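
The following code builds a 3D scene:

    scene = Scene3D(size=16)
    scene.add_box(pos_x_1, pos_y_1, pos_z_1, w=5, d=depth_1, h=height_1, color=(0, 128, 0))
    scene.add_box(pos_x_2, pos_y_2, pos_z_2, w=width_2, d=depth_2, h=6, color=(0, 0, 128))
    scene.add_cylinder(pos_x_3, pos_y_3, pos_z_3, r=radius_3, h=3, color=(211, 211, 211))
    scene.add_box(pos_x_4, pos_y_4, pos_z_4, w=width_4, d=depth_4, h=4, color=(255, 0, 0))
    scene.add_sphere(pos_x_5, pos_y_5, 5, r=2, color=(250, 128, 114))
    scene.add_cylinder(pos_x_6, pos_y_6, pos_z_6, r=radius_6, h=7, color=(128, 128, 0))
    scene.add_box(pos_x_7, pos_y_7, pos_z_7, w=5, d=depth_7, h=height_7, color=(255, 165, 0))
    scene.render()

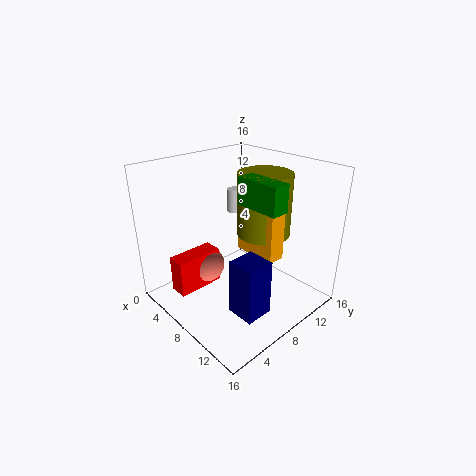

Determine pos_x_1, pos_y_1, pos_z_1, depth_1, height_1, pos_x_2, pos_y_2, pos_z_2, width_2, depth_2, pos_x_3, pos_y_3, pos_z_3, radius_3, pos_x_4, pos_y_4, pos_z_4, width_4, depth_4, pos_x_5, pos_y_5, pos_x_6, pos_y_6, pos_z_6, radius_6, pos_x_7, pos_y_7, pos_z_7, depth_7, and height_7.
pos_x_1 = 8; pos_y_1 = 8; pos_z_1 = 12; depth_1 = 2; height_1 = 3; pos_x_2 = 11; pos_y_2 = 4; pos_z_2 = 2; width_2 = 3; depth_2 = 3; pos_x_3 = 2; pos_y_3 = 13; pos_z_3 = 8; radius_3 = 1; pos_x_4 = 5; pos_y_4 = 1; pos_z_4 = 3; width_4 = 2; depth_4 = 5; pos_x_5 = 6; pos_y_5 = 5; pos_x_6 = 9; pos_y_6 = 11; pos_z_6 = 8; radius_6 = 3; pos_x_7 = 7; pos_y_7 = 9; pos_z_7 = 6; depth_7 = 2; height_7 = 6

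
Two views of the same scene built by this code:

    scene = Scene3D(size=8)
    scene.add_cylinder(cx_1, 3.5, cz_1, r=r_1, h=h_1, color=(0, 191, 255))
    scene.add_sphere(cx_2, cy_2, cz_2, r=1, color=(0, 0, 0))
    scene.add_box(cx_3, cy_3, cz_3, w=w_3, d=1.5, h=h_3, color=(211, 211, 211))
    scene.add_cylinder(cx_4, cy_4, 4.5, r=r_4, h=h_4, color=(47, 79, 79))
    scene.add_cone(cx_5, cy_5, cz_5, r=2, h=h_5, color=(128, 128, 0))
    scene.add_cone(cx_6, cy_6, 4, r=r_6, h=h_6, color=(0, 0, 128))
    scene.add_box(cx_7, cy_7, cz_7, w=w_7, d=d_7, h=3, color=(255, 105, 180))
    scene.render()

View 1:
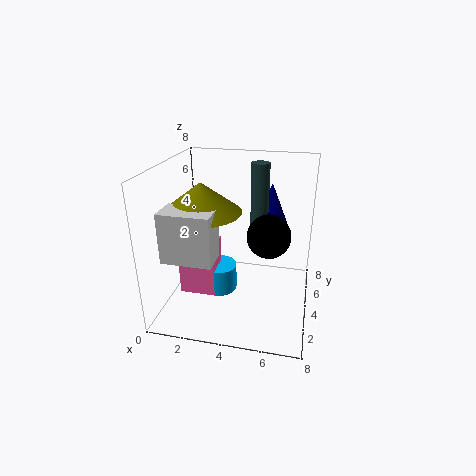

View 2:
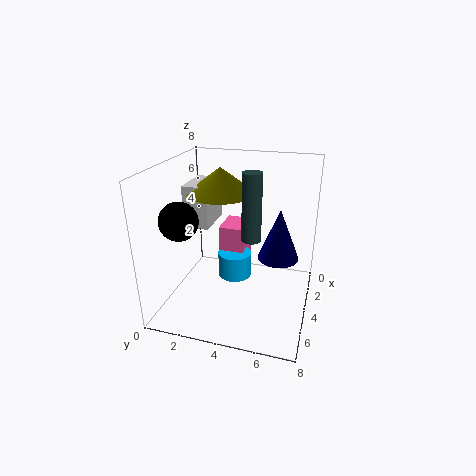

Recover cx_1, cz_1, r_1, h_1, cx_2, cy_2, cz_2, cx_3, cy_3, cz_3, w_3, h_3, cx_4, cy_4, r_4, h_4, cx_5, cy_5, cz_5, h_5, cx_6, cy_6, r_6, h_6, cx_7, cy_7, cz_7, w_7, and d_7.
cx_1 = 3, cz_1 = 1, r_1 = 1, h_1 = 1.5, cx_2 = 6, cy_2 = 1.5, cz_2 = 5.5, cx_3 = 1, cy_3 = 0.5, cz_3 = 4, w_3 = 2.5, h_3 = 2.5, cx_4 = 5, cy_4 = 5, r_4 = 0.5, h_4 = 3.5, cx_5 = 2.5, cy_5 = 2.5, cz_5 = 6, h_5 = 1.5, cx_6 = 5.5, cy_6 = 6.5, r_6 = 1, h_6 = 2.5, cx_7 = 1, cy_7 = 2.5, cz_7 = 1, w_7 = 2, d_7 = 1.5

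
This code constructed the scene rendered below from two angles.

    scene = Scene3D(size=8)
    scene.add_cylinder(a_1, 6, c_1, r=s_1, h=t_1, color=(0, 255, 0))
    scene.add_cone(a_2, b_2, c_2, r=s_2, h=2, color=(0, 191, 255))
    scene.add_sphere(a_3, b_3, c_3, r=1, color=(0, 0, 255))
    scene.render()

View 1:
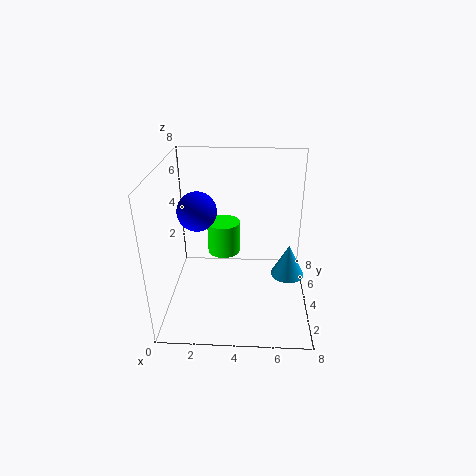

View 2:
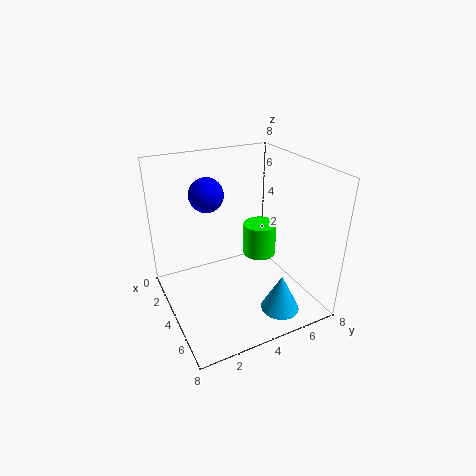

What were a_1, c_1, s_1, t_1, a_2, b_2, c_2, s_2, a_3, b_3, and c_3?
a_1 = 3; c_1 = 2; s_1 = 1; t_1 = 2; a_2 = 7; b_2 = 5; c_2 = 1; s_2 = 1; a_3 = 2; b_3 = 3; c_3 = 6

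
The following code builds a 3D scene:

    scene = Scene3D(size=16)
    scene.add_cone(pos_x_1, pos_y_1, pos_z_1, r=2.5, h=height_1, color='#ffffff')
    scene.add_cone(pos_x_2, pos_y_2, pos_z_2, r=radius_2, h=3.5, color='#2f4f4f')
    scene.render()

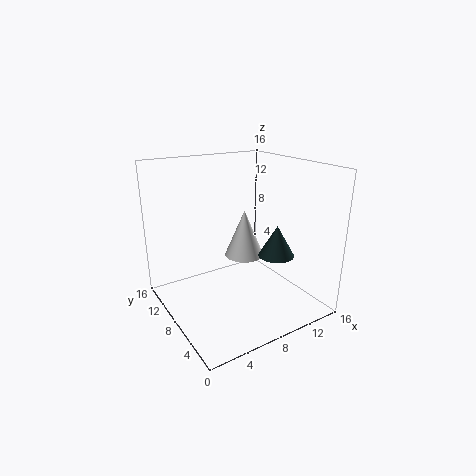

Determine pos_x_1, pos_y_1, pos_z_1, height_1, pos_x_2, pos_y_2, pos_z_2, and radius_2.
pos_x_1 = 11.5; pos_y_1 = 12; pos_z_1 = 3.5; height_1 = 6; pos_x_2 = 11.5; pos_y_2 = 5.5; pos_z_2 = 6; radius_2 = 2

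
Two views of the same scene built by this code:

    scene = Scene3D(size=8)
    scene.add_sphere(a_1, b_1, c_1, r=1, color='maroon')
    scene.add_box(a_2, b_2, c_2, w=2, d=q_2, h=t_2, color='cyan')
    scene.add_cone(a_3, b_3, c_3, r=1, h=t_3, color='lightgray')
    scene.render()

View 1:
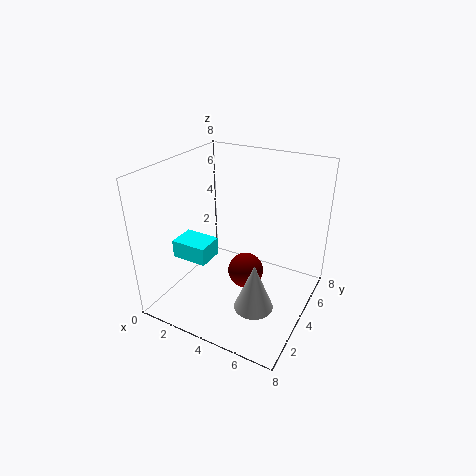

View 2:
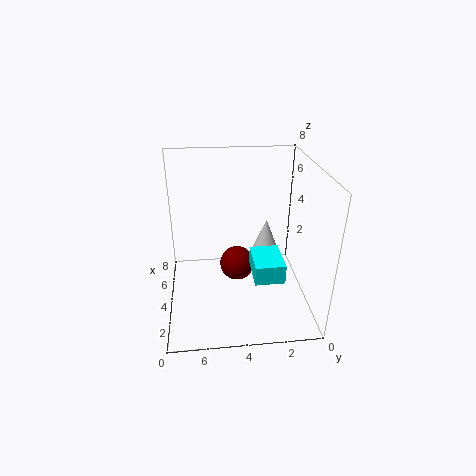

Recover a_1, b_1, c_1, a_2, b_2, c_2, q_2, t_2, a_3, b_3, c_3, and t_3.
a_1 = 4.5; b_1 = 4; c_1 = 2; a_2 = 1; b_2 = 2; c_2 = 3; q_2 = 1.5; t_2 = 1; a_3 = 6; b_3 = 2; c_3 = 1.5; t_3 = 2.5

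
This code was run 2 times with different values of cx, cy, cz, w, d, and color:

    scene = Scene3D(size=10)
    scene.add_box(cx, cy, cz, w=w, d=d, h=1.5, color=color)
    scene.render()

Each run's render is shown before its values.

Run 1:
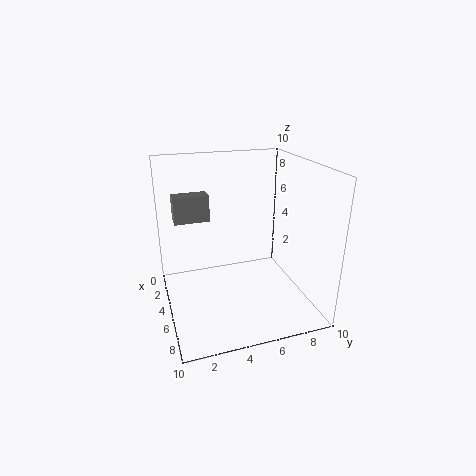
cx = 6.5
cy = 0.5
cz = 7.5
w = 1
d = 2
color = 'gray'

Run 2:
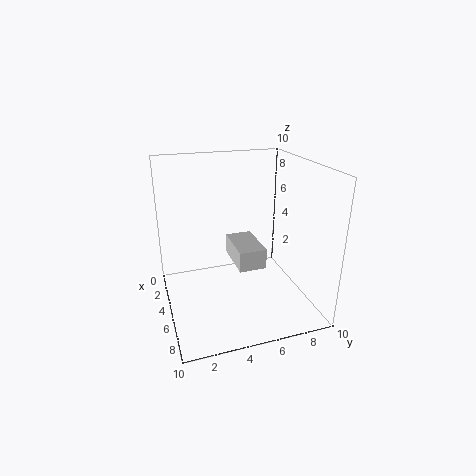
cx = 2
cy = 5
cz = 2.5
w = 3.5
d = 2
color = 'lightgray'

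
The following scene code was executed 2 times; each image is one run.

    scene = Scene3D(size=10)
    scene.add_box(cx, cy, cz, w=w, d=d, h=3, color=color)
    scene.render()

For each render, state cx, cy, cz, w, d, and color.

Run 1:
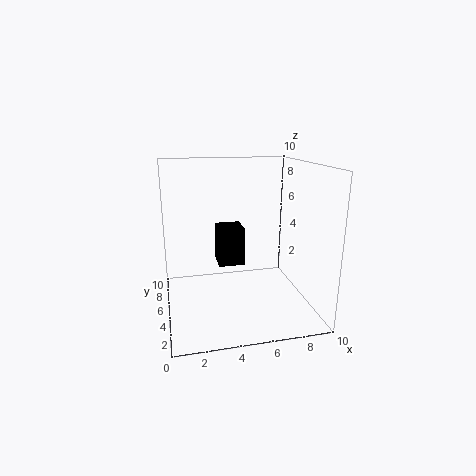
cx = 4
cy = 7
cz = 2
w = 2
d = 2
color = 'black'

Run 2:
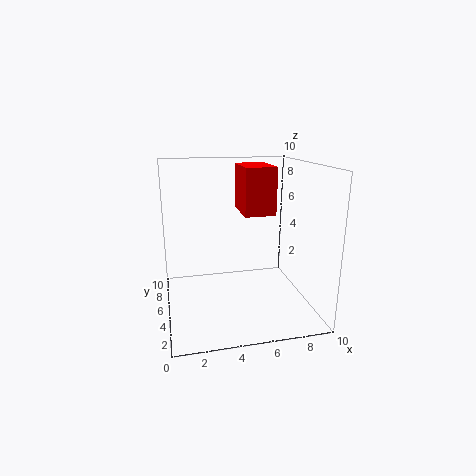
cx = 5
cy = 3
cz = 7
w = 2
d = 3
color = 'red'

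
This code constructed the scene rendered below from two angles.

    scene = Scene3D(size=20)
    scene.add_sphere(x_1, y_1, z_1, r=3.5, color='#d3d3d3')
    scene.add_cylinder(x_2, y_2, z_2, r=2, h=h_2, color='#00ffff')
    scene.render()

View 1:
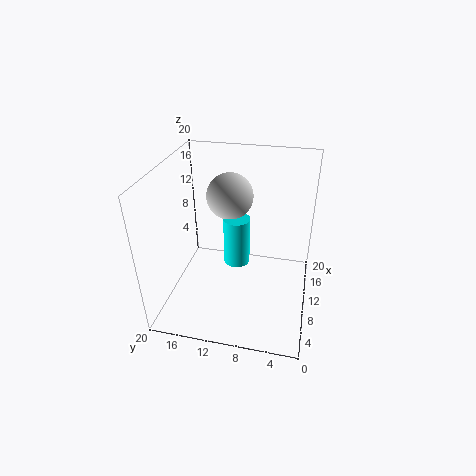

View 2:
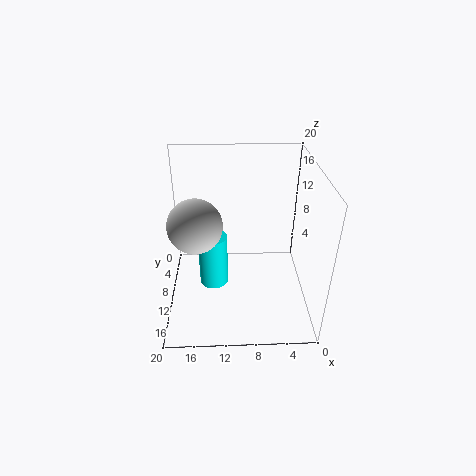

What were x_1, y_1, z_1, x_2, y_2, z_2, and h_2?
x_1 = 15.5, y_1 = 12.5, z_1 = 13.5, x_2 = 13.5, y_2 = 11, z_2 = 3.5, h_2 = 7.5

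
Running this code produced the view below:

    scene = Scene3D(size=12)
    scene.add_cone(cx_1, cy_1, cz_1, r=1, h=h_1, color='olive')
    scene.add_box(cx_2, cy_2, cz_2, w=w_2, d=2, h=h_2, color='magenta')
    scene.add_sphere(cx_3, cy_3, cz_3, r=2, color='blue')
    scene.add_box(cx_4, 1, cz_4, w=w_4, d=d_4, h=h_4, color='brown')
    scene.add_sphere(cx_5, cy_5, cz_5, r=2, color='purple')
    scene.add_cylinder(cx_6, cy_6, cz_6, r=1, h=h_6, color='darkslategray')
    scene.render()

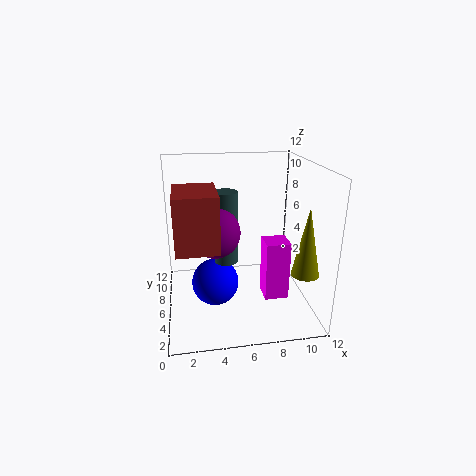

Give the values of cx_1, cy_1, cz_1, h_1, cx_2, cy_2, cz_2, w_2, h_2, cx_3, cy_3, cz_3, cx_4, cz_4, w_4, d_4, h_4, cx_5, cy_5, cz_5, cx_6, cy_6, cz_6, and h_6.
cx_1 = 10; cy_1 = 1; cz_1 = 5; h_1 = 5; cx_2 = 8; cy_2 = 4; cz_2 = 1; w_2 = 2; h_2 = 5; cx_3 = 4; cy_3 = 6; cz_3 = 2; cx_4 = 1; cz_4 = 7; w_4 = 3; d_4 = 4; h_4 = 4; cx_5 = 4; cy_5 = 5; cz_5 = 7; cx_6 = 5; cy_6 = 6; cz_6 = 4; h_6 = 6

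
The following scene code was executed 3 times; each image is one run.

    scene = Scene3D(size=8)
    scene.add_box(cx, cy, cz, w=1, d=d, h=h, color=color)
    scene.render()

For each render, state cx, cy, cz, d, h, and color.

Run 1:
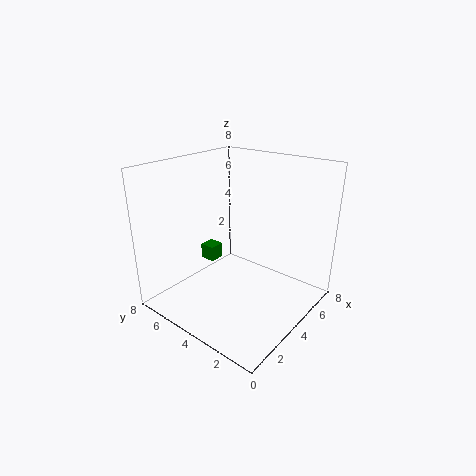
cx = 5; cy = 7; cz = 1; d = 1; h = 1; color = 'green'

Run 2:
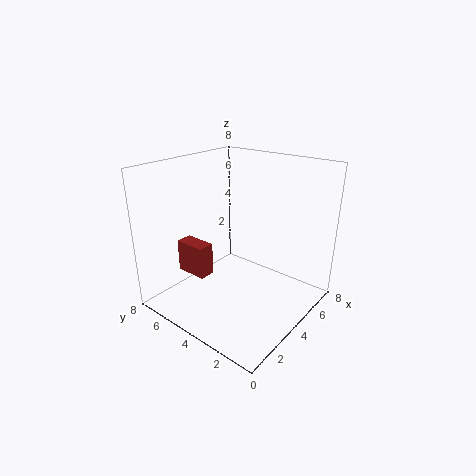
cx = 3; cy = 6; cz = 1; d = 2; h = 2; color = 'brown'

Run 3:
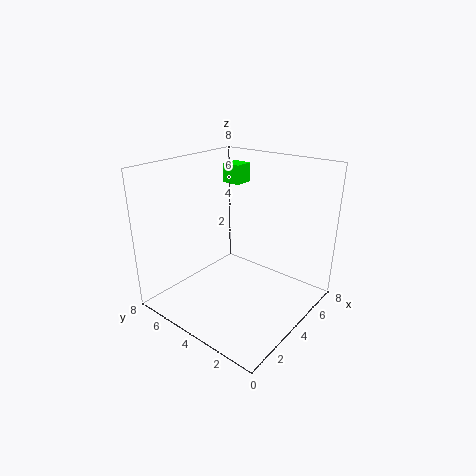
cx = 4; cy = 4; cz = 7; d = 1; h = 1; color = 'lime'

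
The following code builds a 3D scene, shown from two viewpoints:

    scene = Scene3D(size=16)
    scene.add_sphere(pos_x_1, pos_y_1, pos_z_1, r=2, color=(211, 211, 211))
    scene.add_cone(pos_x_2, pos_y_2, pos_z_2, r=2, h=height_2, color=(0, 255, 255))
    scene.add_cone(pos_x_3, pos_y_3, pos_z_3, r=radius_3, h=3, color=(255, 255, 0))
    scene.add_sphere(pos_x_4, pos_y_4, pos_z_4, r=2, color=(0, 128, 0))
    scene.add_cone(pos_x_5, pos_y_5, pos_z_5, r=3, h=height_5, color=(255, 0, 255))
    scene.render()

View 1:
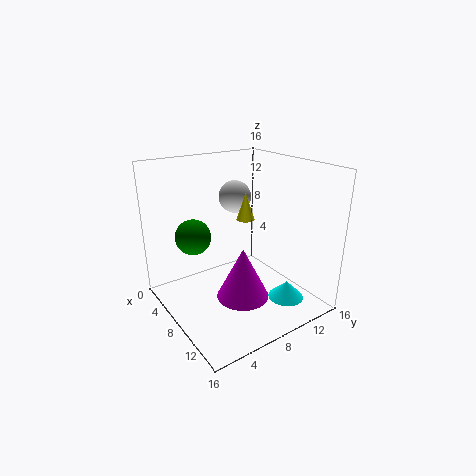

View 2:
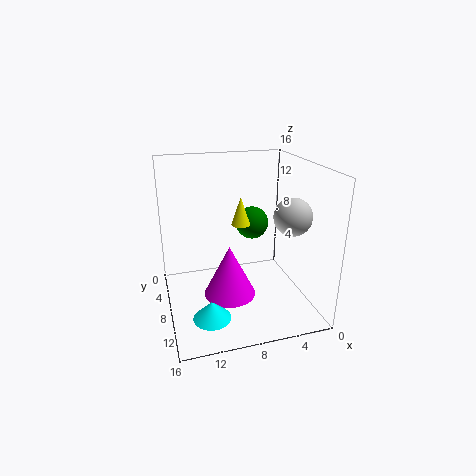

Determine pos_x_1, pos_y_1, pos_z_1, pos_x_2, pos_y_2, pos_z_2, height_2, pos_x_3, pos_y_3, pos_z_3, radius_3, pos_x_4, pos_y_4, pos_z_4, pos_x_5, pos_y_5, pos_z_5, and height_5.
pos_x_1 = 3, pos_y_1 = 11, pos_z_1 = 11, pos_x_2 = 12, pos_y_2 = 12, pos_z_2 = 1, height_2 = 2, pos_x_3 = 8, pos_y_3 = 9, pos_z_3 = 10, radius_3 = 1, pos_x_4 = 5, pos_y_4 = 4, pos_z_4 = 8, pos_x_5 = 9, pos_y_5 = 8, pos_z_5 = 1, height_5 = 6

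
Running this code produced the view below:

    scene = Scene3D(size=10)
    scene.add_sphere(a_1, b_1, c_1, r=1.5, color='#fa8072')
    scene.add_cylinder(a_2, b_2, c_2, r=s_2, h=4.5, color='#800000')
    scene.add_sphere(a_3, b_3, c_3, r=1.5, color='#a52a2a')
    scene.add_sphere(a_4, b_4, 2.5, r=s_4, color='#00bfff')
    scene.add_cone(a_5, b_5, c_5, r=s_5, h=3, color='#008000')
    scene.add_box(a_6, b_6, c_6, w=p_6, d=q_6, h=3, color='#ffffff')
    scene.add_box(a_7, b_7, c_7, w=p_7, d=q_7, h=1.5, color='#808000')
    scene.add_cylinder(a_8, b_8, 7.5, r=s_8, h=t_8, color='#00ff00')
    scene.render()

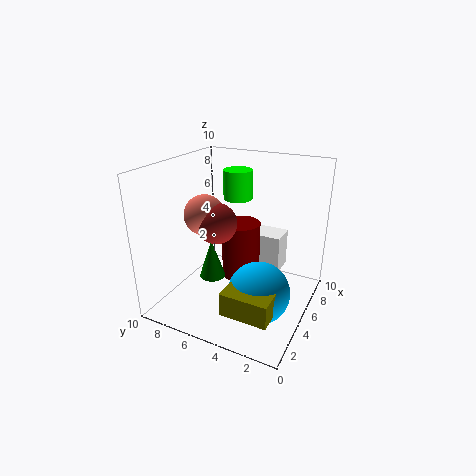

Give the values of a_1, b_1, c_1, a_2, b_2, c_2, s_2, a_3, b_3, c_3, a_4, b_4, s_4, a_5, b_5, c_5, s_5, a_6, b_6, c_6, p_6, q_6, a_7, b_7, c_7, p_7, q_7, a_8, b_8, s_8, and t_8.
a_1 = 5.5; b_1 = 8; c_1 = 6; a_2 = 7.5; b_2 = 6; c_2 = 0.5; s_2 = 1.5; a_3 = 5.5; b_3 = 7; c_3 = 5.5; a_4 = 3; b_4 = 2.5; s_4 = 2; a_5 = 5.5; b_5 = 7.5; c_5 = 1; s_5 = 1; a_6 = 8; b_6 = 3; c_6 = 1; p_6 = 2; q_6 = 2.5; a_7 = 0.5; b_7 = 1; c_7 = 2; p_7 = 1.5; q_7 = 3; a_8 = 6; b_8 = 5.5; s_8 = 1; t_8 = 2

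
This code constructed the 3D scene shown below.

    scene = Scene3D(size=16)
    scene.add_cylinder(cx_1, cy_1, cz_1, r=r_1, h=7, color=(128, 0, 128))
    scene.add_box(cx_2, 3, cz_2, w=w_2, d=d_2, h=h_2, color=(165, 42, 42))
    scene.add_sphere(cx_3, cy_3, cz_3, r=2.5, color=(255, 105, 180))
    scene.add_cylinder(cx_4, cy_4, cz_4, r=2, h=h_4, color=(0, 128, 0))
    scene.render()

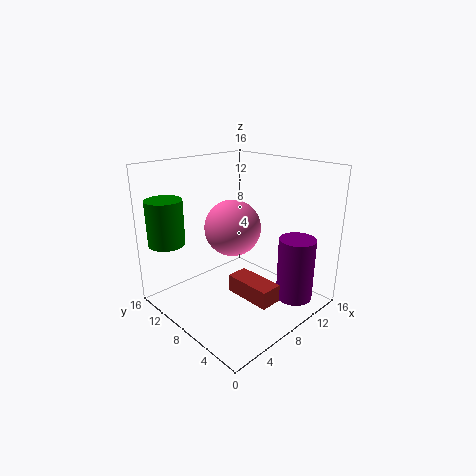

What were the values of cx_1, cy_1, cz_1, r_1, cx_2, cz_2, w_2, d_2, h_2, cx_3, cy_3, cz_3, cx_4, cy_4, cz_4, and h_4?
cx_1 = 11.5, cy_1 = 2.5, cz_1 = 1.5, r_1 = 2, cx_2 = 7, cz_2 = 1.5, w_2 = 2.5, d_2 = 5.5, h_2 = 2, cx_3 = 3.5, cy_3 = 4, cz_3 = 11.5, cx_4 = 2, cy_4 = 13, cz_4 = 7.5, h_4 = 5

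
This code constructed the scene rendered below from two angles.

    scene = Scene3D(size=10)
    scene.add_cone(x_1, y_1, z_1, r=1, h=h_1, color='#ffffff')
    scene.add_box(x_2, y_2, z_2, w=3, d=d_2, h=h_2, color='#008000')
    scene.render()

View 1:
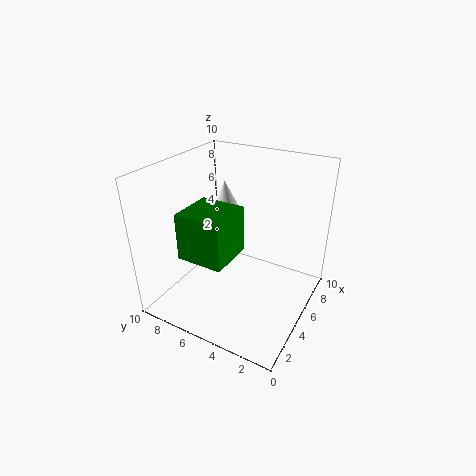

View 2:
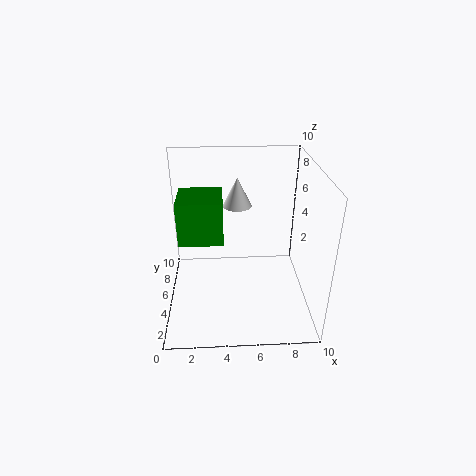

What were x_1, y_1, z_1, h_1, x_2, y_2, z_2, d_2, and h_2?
x_1 = 5; y_1 = 6; z_1 = 7; h_1 = 2; x_2 = 1; y_2 = 4; z_2 = 5; d_2 = 3; h_2 = 3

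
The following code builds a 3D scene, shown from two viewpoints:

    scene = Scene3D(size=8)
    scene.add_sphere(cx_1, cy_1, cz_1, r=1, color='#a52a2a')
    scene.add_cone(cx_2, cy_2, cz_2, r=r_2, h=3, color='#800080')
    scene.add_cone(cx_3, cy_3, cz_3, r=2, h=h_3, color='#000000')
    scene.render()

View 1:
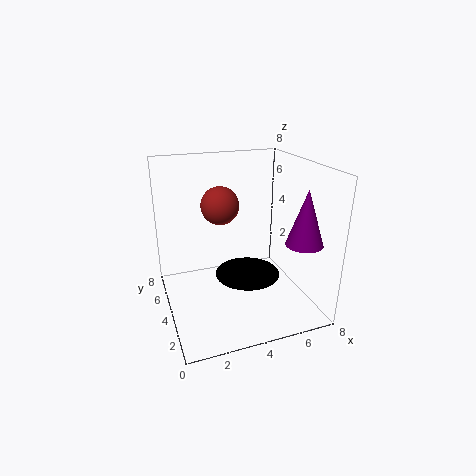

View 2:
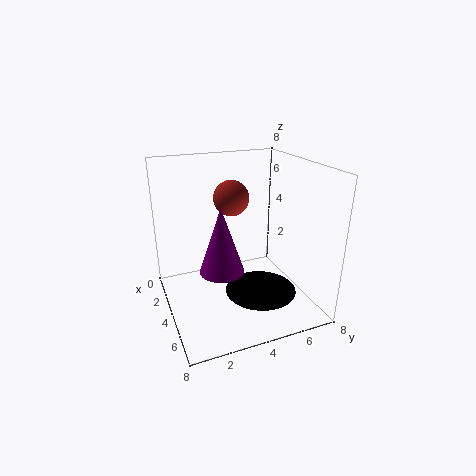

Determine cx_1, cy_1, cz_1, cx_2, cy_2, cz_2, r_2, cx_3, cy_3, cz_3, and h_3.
cx_1 = 3; cy_1 = 4; cz_1 = 6; cx_2 = 7; cy_2 = 2; cz_2 = 4; r_2 = 1; cx_3 = 5; cy_3 = 5; cz_3 = 1; h_3 = 1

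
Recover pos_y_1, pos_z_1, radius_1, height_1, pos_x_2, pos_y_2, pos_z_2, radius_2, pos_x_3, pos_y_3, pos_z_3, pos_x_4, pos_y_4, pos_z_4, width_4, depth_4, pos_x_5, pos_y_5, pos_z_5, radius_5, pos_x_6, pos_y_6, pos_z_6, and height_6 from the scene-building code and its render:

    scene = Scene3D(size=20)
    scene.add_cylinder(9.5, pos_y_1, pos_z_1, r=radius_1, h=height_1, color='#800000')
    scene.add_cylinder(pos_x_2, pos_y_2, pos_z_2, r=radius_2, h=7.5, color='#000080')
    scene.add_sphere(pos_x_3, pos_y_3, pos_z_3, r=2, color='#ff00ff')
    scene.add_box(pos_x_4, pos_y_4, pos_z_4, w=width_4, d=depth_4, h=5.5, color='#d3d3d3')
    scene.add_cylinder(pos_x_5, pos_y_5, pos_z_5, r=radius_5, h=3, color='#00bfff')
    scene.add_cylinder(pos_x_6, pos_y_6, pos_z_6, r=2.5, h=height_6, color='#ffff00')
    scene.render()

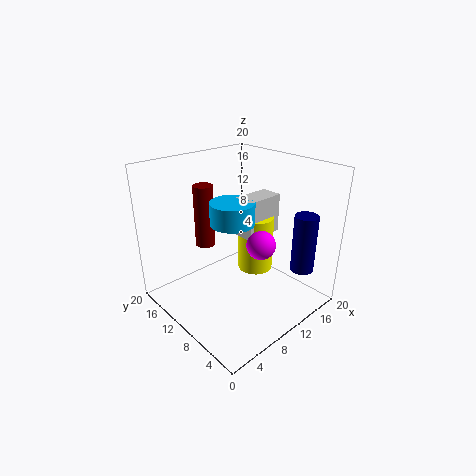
pos_y_1 = 17
pos_z_1 = 6.5
radius_1 = 1.5
height_1 = 9.5
pos_x_2 = 13.5
pos_y_2 = 1.5
pos_z_2 = 7.5
radius_2 = 1.5
pos_x_3 = 11.5
pos_y_3 = 7
pos_z_3 = 9.5
pos_x_4 = 10.5
pos_y_4 = 8
pos_z_4 = 10
width_4 = 5.5
depth_4 = 3
pos_x_5 = 9
pos_y_5 = 10
pos_z_5 = 12.5
radius_5 = 3
pos_x_6 = 13
pos_y_6 = 9.5
pos_z_6 = 4.5
height_6 = 8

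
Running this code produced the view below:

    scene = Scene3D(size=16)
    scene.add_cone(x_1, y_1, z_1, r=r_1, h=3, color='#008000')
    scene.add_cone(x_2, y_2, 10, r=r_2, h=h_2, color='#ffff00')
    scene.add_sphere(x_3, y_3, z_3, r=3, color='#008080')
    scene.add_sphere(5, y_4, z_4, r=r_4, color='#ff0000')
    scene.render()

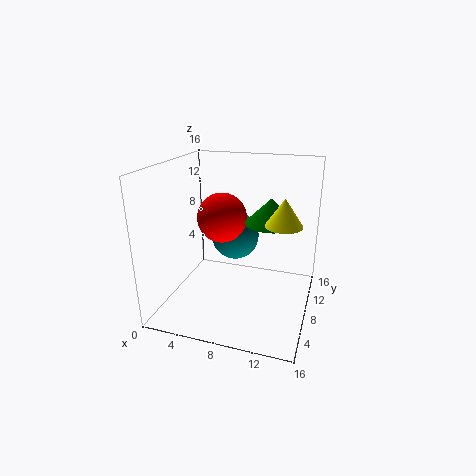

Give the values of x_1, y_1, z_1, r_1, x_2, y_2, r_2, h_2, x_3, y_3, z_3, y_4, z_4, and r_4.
x_1 = 11; y_1 = 11; z_1 = 9; r_1 = 3; x_2 = 13; y_2 = 8; r_2 = 2; h_2 = 3; x_3 = 6; y_3 = 13; z_3 = 6; y_4 = 11; z_4 = 9; r_4 = 3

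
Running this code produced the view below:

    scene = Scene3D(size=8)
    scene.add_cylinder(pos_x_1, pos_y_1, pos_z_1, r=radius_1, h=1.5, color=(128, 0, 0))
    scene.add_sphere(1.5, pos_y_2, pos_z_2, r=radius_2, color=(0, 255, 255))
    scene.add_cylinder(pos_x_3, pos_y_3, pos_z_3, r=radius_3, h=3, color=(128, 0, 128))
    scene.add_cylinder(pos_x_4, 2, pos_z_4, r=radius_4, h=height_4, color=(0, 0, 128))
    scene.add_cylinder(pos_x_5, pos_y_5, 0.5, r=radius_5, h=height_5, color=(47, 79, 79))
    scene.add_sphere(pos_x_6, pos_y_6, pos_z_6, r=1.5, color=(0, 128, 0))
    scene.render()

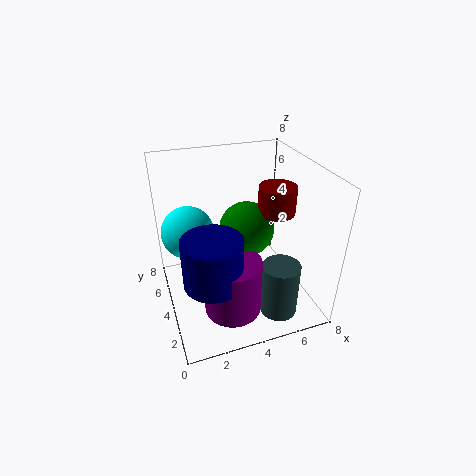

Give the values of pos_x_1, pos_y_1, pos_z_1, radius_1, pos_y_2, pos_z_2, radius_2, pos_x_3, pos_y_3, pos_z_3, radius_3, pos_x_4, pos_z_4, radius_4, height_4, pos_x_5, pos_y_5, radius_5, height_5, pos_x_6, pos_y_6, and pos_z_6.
pos_x_1 = 6; pos_y_1 = 3.5; pos_z_1 = 5.5; radius_1 = 1; pos_y_2 = 5.5; pos_z_2 = 4; radius_2 = 1.5; pos_x_3 = 3; pos_y_3 = 2; pos_z_3 = 1; radius_3 = 1.5; pos_x_4 = 2; pos_z_4 = 3; radius_4 = 1.5; height_4 = 2.5; pos_x_5 = 5.5; pos_y_5 = 1.5; radius_5 = 1; height_5 = 3; pos_x_6 = 4.5; pos_y_6 = 4; pos_z_6 = 4.5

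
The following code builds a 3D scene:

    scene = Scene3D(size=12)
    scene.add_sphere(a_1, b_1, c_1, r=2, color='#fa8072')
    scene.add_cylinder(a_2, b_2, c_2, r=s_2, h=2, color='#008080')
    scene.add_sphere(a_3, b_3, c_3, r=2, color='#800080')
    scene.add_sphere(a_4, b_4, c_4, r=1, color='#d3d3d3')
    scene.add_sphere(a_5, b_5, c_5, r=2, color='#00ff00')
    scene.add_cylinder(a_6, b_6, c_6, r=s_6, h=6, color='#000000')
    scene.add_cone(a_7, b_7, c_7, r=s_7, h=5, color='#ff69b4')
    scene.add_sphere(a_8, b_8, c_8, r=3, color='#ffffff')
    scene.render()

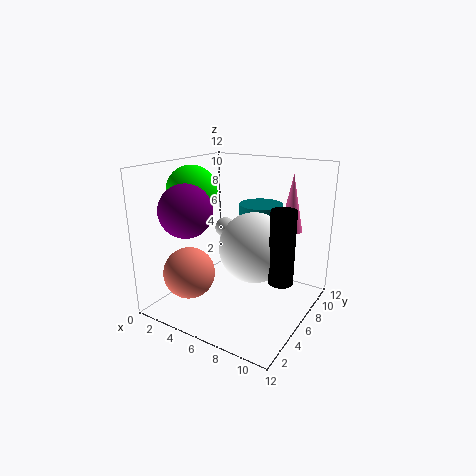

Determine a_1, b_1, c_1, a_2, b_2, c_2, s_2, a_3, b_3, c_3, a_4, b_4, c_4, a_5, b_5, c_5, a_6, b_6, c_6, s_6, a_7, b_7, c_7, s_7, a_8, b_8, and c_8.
a_1 = 4
b_1 = 2
c_1 = 4
a_2 = 6
b_2 = 10
c_2 = 6
s_2 = 2
a_3 = 4
b_3 = 2
c_3 = 9
a_4 = 2
b_4 = 10
c_4 = 5
a_5 = 3
b_5 = 4
c_5 = 10
a_6 = 10
b_6 = 6
c_6 = 3
s_6 = 1
a_7 = 9
b_7 = 10
c_7 = 6
s_7 = 1
a_8 = 7
b_8 = 7
c_8 = 5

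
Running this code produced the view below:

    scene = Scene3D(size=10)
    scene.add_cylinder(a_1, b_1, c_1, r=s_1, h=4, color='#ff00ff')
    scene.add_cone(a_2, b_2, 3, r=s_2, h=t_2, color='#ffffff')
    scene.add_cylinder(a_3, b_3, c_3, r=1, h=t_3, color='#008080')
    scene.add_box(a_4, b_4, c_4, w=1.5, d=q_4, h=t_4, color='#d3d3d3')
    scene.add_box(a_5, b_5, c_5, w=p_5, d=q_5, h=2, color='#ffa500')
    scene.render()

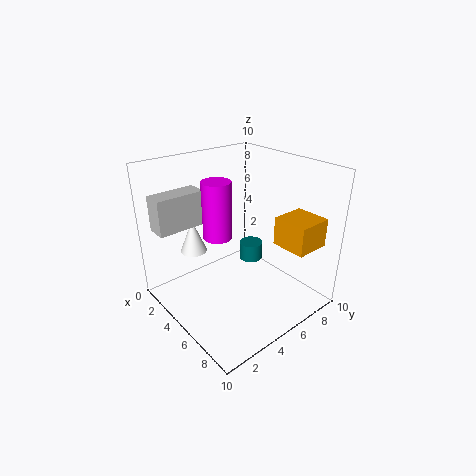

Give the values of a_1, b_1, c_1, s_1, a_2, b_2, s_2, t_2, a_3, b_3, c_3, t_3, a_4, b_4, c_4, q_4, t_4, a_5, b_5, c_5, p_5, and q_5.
a_1 = 4
b_1 = 4
c_1 = 5
s_1 = 1
a_2 = 1.5
b_2 = 3.5
s_2 = 1
t_2 = 2.5
a_3 = 2
b_3 = 9
c_3 = 0.5
t_3 = 1.5
a_4 = 1
b_4 = 0.5
c_4 = 5.5
q_4 = 3.5
t_4 = 2.5
a_5 = 6.5
b_5 = 7
c_5 = 4.5
p_5 = 2.5
q_5 = 2.5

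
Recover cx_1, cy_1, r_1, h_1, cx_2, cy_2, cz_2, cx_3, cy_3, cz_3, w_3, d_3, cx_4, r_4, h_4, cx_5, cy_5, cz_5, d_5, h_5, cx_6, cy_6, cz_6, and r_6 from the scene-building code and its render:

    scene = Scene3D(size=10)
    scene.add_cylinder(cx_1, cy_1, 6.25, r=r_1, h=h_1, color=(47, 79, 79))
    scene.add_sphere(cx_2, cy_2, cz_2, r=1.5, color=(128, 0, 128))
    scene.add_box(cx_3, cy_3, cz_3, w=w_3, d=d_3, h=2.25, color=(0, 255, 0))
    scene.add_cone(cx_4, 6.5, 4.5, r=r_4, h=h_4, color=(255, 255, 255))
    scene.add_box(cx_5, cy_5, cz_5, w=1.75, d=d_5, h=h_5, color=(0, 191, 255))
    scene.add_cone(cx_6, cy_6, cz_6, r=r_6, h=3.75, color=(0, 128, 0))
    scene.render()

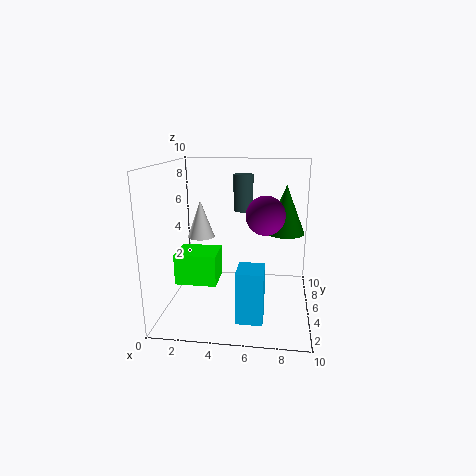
cx_1 = 5
cy_1 = 8
r_1 = 0.75
h_1 = 2.75
cx_2 = 6.75
cy_2 = 7.5
cz_2 = 6
cx_3 = 0.5
cy_3 = 4.25
cz_3 = 1.5
w_3 = 3
d_3 = 2.5
cx_4 = 2
r_4 = 1
h_4 = 2.75
cx_5 = 5.25
cy_5 = 1.75
cz_5 = 0.25
d_5 = 2
h_5 = 3.5
cx_6 = 8.25
cy_6 = 8.25
cz_6 = 4.5
r_6 = 1.5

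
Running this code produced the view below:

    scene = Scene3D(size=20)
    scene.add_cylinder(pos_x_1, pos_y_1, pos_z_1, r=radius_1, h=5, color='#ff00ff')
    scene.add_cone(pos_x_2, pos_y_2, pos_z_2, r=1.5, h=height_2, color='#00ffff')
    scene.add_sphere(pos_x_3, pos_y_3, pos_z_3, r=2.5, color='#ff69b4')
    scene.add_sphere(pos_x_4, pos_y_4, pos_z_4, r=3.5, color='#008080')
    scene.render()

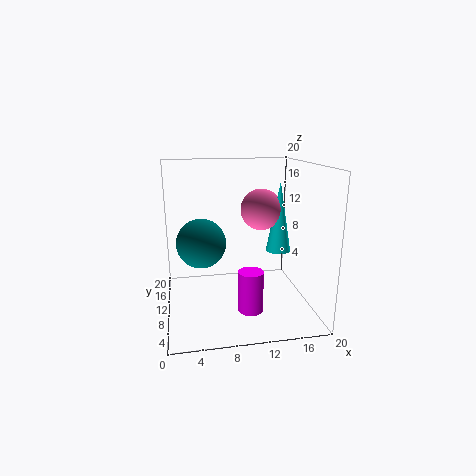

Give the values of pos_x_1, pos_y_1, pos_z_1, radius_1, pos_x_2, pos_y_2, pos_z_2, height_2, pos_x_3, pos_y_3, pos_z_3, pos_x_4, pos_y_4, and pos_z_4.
pos_x_1 = 10; pos_y_1 = 2; pos_z_1 = 3.5; radius_1 = 1.5; pos_x_2 = 14; pos_y_2 = 4.5; pos_z_2 = 10; height_2 = 8.5; pos_x_3 = 12; pos_y_3 = 5.5; pos_z_3 = 15; pos_x_4 = 5; pos_y_4 = 11.5; pos_z_4 = 9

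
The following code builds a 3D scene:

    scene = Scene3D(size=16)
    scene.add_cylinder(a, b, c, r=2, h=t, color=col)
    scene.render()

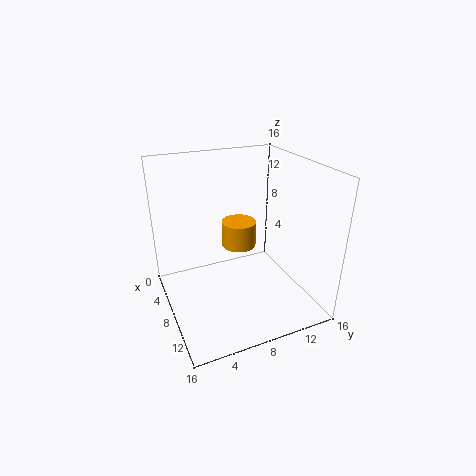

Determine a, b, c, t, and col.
a = 6, b = 9, c = 6, t = 3, col = 'orange'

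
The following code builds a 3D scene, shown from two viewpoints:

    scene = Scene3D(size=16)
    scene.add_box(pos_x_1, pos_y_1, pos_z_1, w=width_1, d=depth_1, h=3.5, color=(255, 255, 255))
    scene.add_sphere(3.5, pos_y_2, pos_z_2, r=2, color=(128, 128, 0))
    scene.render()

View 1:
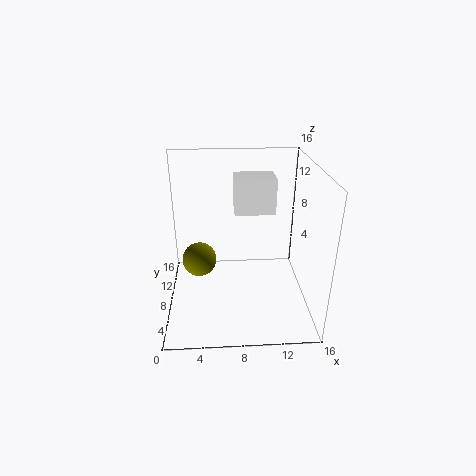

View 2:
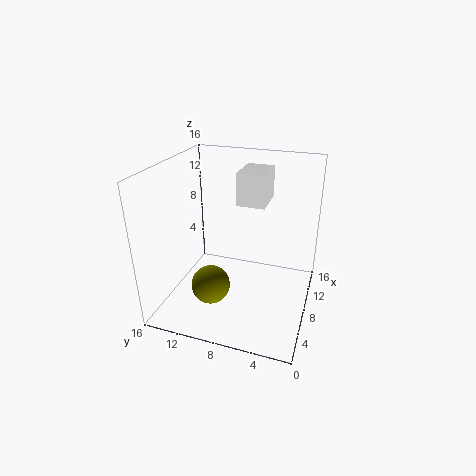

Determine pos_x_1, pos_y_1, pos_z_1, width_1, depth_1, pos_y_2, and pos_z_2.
pos_x_1 = 7.5
pos_y_1 = 5
pos_z_1 = 12
width_1 = 4
depth_1 = 3
pos_y_2 = 9.5
pos_z_2 = 4.5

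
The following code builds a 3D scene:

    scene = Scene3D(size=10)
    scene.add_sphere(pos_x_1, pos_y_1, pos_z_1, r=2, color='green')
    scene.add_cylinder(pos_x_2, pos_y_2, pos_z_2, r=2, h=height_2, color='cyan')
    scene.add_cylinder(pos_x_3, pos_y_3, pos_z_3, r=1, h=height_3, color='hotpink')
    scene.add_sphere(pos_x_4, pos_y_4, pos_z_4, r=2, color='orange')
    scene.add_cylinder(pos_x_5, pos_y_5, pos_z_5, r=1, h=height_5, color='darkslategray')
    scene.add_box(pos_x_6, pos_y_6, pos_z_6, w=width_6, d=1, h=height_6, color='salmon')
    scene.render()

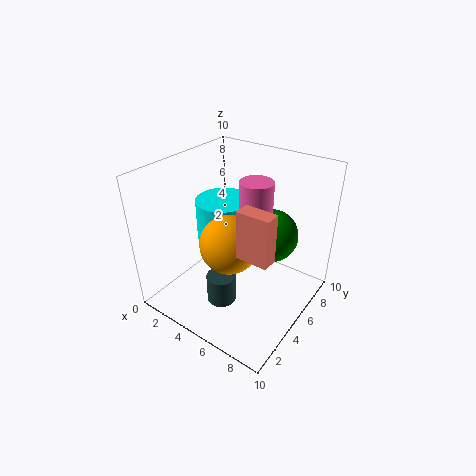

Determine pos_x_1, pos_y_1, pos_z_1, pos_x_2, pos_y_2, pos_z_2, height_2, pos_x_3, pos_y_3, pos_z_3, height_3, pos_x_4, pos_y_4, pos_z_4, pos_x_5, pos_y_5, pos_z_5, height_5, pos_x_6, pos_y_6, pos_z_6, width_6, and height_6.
pos_x_1 = 6, pos_y_1 = 8, pos_z_1 = 4, pos_x_2 = 3, pos_y_2 = 6, pos_z_2 = 4, height_2 = 3, pos_x_3 = 7, pos_y_3 = 4, pos_z_3 = 8, height_3 = 2, pos_x_4 = 5, pos_y_4 = 4, pos_z_4 = 5, pos_x_5 = 5, pos_y_5 = 3, pos_z_5 = 1, height_5 = 2, pos_x_6 = 7, pos_y_6 = 2, pos_z_6 = 6, width_6 = 2, height_6 = 3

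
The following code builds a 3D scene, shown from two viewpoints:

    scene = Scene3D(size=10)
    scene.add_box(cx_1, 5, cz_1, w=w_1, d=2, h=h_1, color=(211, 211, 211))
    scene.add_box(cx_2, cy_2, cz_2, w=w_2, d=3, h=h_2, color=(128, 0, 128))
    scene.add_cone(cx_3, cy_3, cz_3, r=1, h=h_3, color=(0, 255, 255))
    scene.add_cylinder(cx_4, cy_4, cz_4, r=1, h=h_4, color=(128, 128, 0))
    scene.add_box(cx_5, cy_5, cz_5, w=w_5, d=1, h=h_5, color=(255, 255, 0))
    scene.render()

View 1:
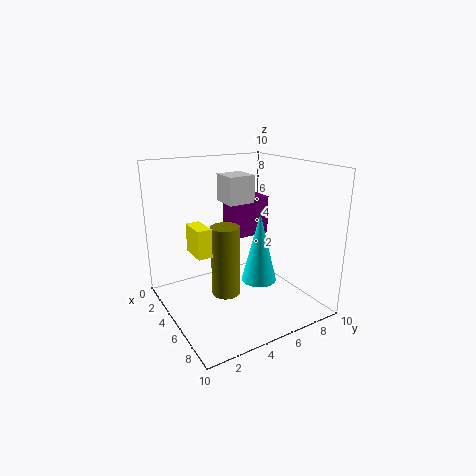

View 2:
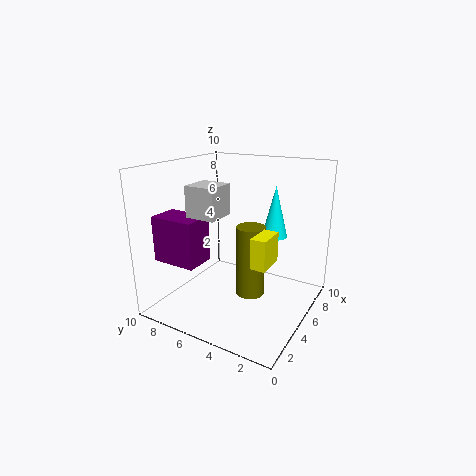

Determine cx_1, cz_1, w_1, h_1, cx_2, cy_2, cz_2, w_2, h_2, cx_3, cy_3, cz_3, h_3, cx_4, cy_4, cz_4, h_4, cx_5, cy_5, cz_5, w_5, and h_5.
cx_1 = 2
cz_1 = 7
w_1 = 2
h_1 = 2
cx_2 = 1
cy_2 = 6
cz_2 = 4
w_2 = 2
h_2 = 3
cx_3 = 9
cy_3 = 4
cz_3 = 4
h_3 = 4
cx_4 = 5
cy_4 = 4
cz_4 = 1
h_4 = 5
cx_5 = 3
cy_5 = 2
cz_5 = 4
w_5 = 2
h_5 = 2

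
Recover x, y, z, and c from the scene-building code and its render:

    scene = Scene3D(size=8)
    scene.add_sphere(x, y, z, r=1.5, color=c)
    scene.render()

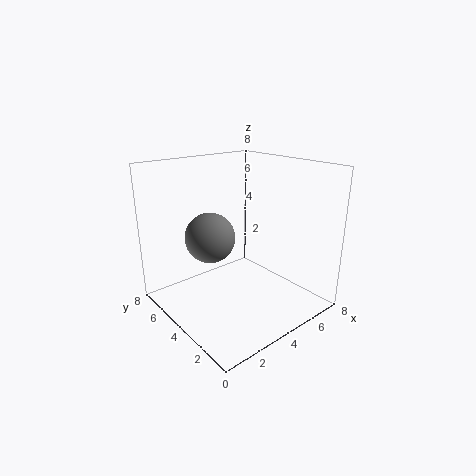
x = 3.5, y = 6, z = 3.5, c = 'gray'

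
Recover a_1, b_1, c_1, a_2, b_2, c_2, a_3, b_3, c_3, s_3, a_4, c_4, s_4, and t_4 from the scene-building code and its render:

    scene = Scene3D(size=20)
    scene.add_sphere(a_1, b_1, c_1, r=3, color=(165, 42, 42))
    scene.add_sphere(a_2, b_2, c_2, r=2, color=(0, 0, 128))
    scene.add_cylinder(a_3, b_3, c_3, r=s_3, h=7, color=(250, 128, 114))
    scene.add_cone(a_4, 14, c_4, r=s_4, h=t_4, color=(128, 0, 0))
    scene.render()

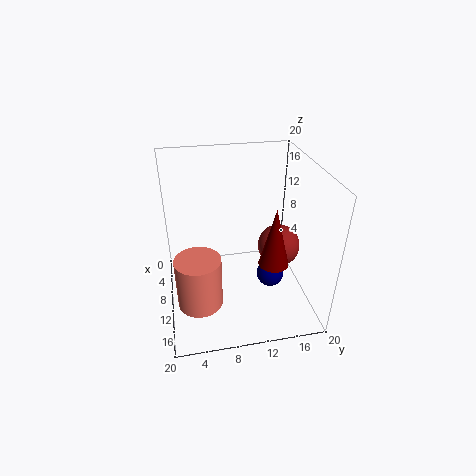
a_1 = 10
b_1 = 16
c_1 = 8
a_2 = 10
b_2 = 15
c_2 = 3
a_3 = 14
b_3 = 4
c_3 = 3
s_3 = 3
a_4 = 14
c_4 = 8
s_4 = 2
t_4 = 8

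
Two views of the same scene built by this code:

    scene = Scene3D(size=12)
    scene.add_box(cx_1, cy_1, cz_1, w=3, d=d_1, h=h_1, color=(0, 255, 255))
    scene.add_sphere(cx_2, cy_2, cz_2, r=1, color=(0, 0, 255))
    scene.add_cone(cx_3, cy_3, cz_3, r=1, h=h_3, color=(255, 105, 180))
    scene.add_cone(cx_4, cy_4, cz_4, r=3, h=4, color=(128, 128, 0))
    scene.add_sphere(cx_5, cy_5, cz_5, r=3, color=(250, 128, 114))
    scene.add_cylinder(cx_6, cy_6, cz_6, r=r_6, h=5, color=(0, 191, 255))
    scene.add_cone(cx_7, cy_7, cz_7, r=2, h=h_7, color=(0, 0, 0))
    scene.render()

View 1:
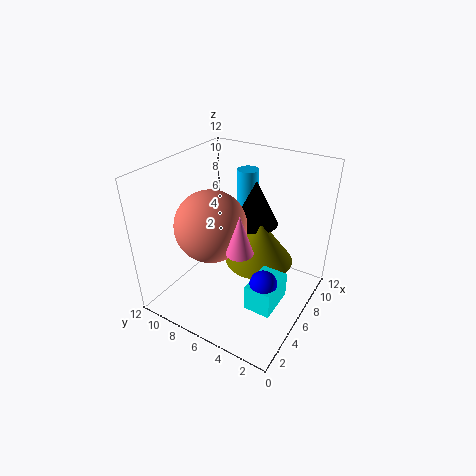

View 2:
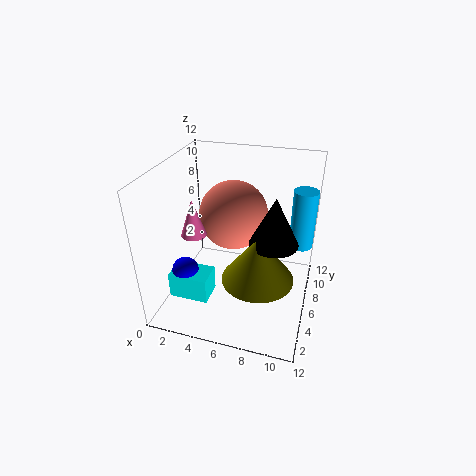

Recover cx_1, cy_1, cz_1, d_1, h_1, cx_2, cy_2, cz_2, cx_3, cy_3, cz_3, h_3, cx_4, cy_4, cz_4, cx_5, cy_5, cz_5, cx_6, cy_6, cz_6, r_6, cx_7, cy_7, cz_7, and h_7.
cx_1 = 2
cy_1 = 1
cz_1 = 3
d_1 = 2
h_1 = 2
cx_2 = 3
cy_2 = 2
cz_2 = 5
cx_3 = 3
cy_3 = 4
cz_3 = 7
h_3 = 3
cx_4 = 8
cy_4 = 5
cz_4 = 3
cx_5 = 5
cy_5 = 8
cz_5 = 7
cx_6 = 11
cy_6 = 8
cz_6 = 5
r_6 = 1
cx_7 = 9
cy_7 = 6
cz_7 = 6
h_7 = 4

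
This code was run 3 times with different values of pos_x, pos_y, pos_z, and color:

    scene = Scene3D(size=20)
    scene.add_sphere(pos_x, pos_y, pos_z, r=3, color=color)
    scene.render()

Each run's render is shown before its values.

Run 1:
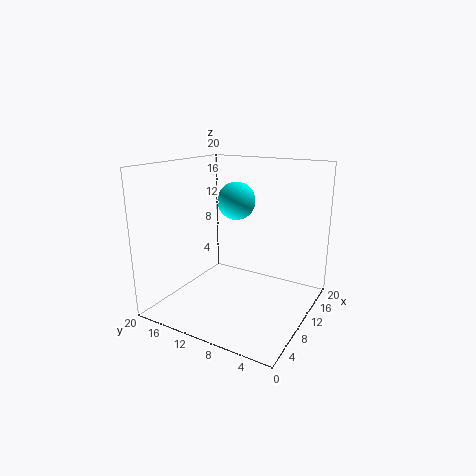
pos_x = 16.5, pos_y = 14, pos_z = 13.5, color = 'cyan'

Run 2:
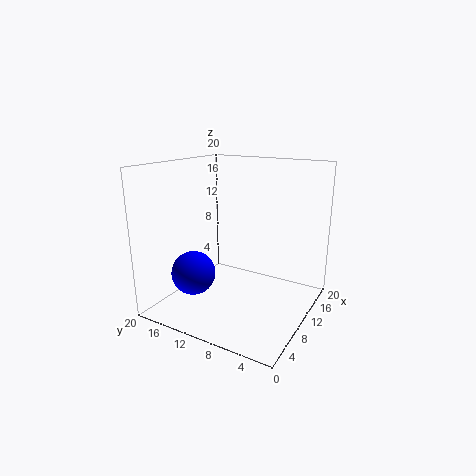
pos_x = 5.5, pos_y = 14.5, pos_z = 5.5, color = 'blue'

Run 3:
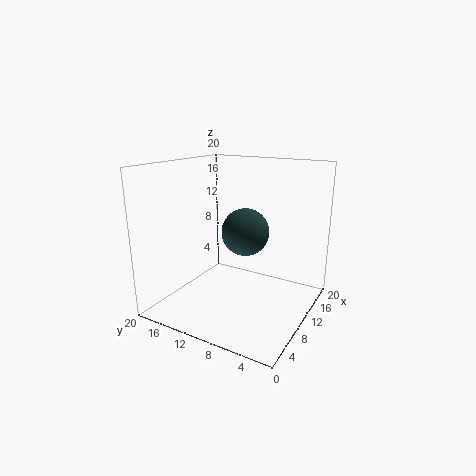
pos_x = 7.5, pos_y = 7.5, pos_z = 12, color = 'darkslategray'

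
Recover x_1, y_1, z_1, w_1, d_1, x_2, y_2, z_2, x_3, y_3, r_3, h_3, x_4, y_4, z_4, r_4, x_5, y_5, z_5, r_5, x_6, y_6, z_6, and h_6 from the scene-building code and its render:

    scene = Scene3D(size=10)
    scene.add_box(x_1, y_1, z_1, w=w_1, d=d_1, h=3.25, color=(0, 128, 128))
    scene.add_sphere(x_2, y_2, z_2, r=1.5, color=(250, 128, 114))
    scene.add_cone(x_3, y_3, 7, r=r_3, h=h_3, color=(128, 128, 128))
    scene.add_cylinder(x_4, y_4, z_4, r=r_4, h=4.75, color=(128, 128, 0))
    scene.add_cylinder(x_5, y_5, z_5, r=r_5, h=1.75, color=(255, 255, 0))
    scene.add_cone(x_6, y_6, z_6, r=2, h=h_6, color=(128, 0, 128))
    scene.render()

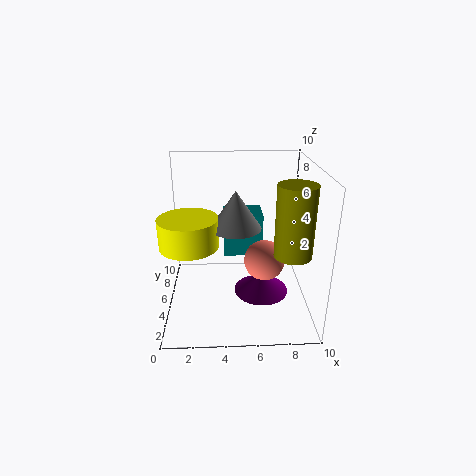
x_1 = 4; y_1 = 7; z_1 = 2.5; w_1 = 3; d_1 = 2.5; x_2 = 7; y_2 = 5.75; z_2 = 2.75; x_3 = 4.75; y_3 = 2.25; r_3 = 1.5; h_3 = 2.25; x_4 = 8.5; y_4 = 3.25; z_4 = 4.5; r_4 = 1.25; x_5 = 2; y_5 = 2; z_5 = 6; r_5 = 1.75; x_6 = 6.75; y_6 = 5.25; z_6 = 0.5; h_6 = 1.5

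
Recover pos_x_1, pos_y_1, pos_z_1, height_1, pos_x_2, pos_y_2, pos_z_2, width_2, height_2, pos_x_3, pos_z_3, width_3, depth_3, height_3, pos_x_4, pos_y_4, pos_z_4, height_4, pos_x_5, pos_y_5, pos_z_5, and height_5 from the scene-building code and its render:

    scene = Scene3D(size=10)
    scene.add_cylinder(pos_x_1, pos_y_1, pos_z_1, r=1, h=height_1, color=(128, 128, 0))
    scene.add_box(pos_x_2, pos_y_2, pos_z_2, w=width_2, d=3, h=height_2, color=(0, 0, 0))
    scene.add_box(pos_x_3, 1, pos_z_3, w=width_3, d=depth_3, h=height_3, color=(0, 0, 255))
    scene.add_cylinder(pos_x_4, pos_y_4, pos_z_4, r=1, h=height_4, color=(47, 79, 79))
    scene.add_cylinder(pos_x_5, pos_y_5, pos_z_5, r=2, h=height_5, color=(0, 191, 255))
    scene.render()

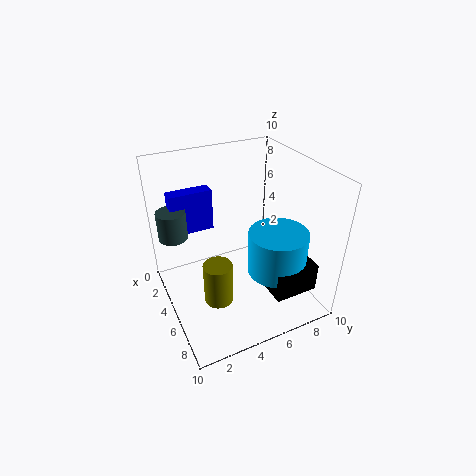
pos_x_1 = 6, pos_y_1 = 3, pos_z_1 = 1, height_1 = 3, pos_x_2 = 6, pos_y_2 = 6, pos_z_2 = 2, width_2 = 3, height_2 = 2, pos_x_3 = 2, pos_z_3 = 5, width_3 = 1, depth_3 = 3, height_3 = 3, pos_x_4 = 3, pos_y_4 = 1, pos_z_4 = 5, height_4 = 2, pos_x_5 = 7, pos_y_5 = 7, pos_z_5 = 3, height_5 = 3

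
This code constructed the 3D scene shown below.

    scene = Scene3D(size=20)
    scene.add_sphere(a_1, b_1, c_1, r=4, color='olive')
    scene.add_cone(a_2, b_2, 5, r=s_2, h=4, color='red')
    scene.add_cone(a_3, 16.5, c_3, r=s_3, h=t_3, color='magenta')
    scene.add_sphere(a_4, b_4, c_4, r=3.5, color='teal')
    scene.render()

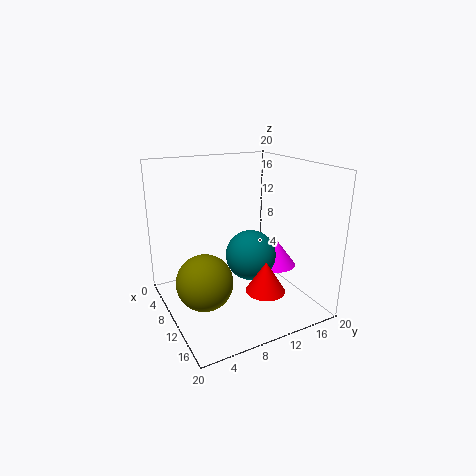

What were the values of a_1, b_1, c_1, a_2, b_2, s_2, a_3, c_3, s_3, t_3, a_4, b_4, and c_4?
a_1 = 9.5
b_1 = 5
c_1 = 4
a_2 = 16.5
b_2 = 10.5
s_2 = 2.5
a_3 = 10
c_3 = 4.5
s_3 = 3
t_3 = 4
a_4 = 11
b_4 = 11.5
c_4 = 7.5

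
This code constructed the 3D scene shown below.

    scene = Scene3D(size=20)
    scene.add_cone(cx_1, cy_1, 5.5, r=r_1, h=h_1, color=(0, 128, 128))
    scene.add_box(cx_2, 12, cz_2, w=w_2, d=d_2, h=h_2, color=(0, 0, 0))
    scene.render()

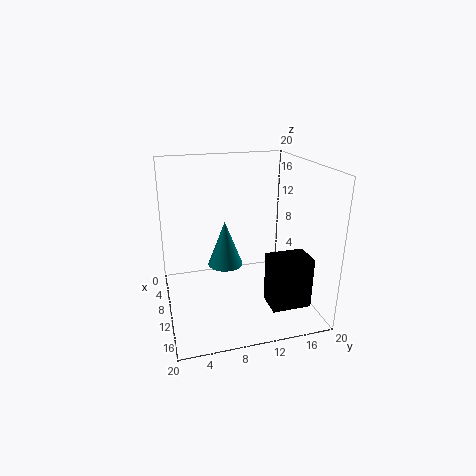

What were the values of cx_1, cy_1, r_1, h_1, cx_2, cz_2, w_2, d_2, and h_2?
cx_1 = 8.5; cy_1 = 8.5; r_1 = 2.5; h_1 = 6.5; cx_2 = 15.5; cz_2 = 3.5; w_2 = 3.5; d_2 = 5; h_2 = 6.5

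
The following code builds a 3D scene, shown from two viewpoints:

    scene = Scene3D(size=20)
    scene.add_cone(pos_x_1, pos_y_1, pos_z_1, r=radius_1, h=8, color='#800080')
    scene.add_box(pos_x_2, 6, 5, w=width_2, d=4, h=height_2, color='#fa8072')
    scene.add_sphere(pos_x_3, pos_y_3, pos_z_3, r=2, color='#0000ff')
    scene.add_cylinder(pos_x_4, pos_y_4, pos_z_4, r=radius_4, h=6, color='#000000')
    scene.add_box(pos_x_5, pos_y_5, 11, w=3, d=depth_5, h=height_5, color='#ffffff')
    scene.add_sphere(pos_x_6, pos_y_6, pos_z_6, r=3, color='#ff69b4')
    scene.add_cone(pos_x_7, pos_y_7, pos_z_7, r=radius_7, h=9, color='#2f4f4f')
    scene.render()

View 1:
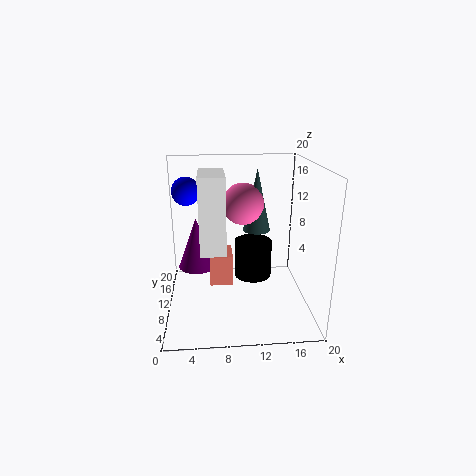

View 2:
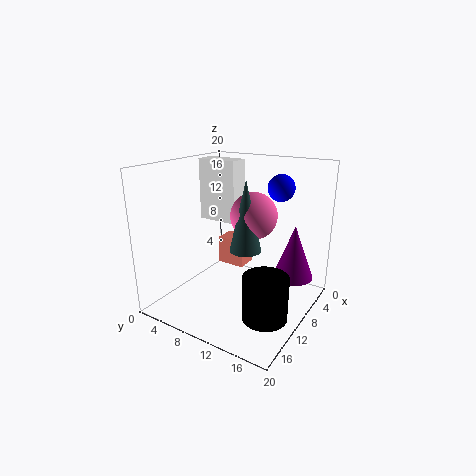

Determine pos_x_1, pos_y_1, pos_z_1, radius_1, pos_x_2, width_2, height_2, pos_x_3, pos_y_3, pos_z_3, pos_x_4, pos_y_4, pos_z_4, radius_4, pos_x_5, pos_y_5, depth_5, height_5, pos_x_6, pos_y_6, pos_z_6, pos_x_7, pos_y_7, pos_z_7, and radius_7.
pos_x_1 = 4
pos_y_1 = 16
pos_z_1 = 3
radius_1 = 3
pos_x_2 = 6
width_2 = 3
height_2 = 4
pos_x_3 = 3
pos_y_3 = 13
pos_z_3 = 16
pos_x_4 = 13
pos_y_4 = 16
pos_z_4 = 1
radius_4 = 3
pos_x_5 = 5
pos_y_5 = 2
depth_5 = 6
height_5 = 9
pos_x_6 = 11
pos_y_6 = 13
pos_z_6 = 14
pos_x_7 = 13
pos_y_7 = 13
pos_z_7 = 10
radius_7 = 2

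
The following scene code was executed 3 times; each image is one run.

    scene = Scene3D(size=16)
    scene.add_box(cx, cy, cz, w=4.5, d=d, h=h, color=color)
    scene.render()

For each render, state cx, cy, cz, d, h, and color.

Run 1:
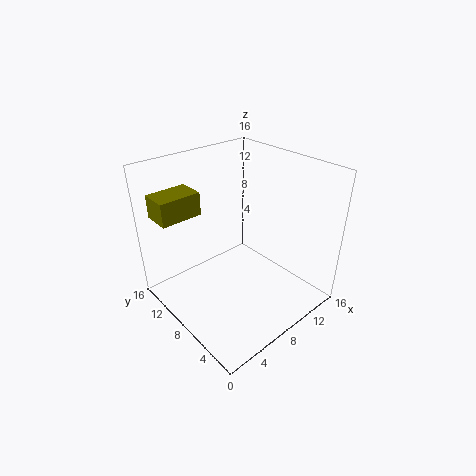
cx = 0.5, cy = 10.5, cz = 11, d = 3, h = 2.5, color = 'olive'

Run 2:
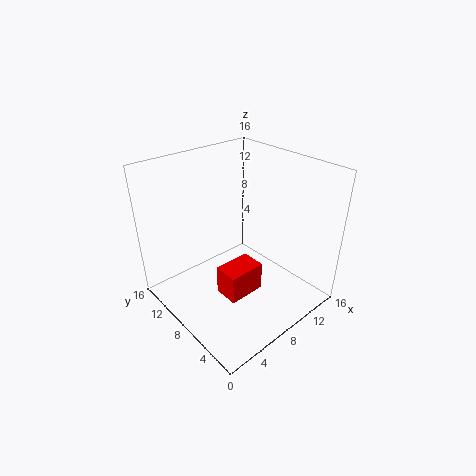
cx = 6, cy = 6.5, cz = 0.5, d = 3, h = 3.5, color = 'red'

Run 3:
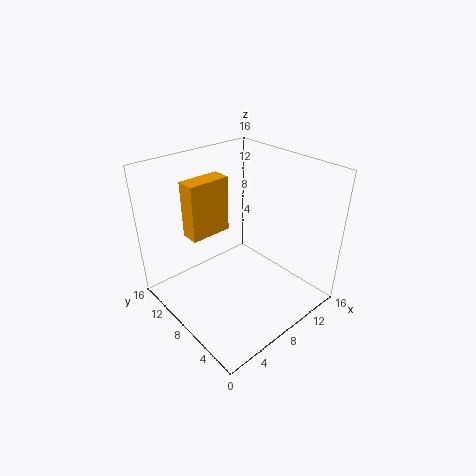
cx = 3, cy = 9, cz = 9, d = 2, h = 6, color = 'orange'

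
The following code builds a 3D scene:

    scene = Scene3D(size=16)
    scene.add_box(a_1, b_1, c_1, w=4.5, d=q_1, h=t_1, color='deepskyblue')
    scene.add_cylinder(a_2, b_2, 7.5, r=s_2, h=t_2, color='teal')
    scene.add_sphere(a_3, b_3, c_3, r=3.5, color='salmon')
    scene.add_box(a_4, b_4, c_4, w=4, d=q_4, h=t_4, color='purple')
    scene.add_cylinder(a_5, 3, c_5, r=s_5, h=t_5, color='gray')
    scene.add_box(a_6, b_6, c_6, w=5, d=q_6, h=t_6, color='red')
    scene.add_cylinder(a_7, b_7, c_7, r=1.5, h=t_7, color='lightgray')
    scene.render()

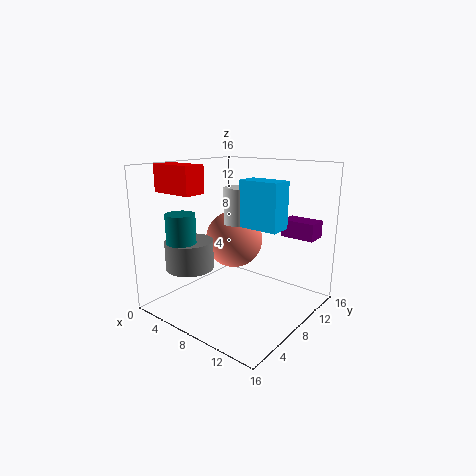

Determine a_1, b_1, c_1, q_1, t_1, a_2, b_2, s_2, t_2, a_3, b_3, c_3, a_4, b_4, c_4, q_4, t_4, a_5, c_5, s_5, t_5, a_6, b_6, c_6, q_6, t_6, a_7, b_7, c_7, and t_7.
a_1 = 8.5; b_1 = 7.5; c_1 = 9.5; q_1 = 2.5; t_1 = 5; a_2 = 5.5; b_2 = 2; s_2 = 1.5; t_2 = 4; a_3 = 5; b_3 = 11; c_3 = 6.5; a_4 = 10.5; b_4 = 13; c_4 = 7.5; q_4 = 2.5; t_4 = 2; a_5 = 5.5; c_5 = 5.5; s_5 = 2.5; t_5 = 3; a_6 = 0.5; b_6 = 3; c_6 = 13; q_6 = 2.5; t_6 = 3; a_7 = 7.5; b_7 = 8.5; c_7 = 9.5; t_7 = 4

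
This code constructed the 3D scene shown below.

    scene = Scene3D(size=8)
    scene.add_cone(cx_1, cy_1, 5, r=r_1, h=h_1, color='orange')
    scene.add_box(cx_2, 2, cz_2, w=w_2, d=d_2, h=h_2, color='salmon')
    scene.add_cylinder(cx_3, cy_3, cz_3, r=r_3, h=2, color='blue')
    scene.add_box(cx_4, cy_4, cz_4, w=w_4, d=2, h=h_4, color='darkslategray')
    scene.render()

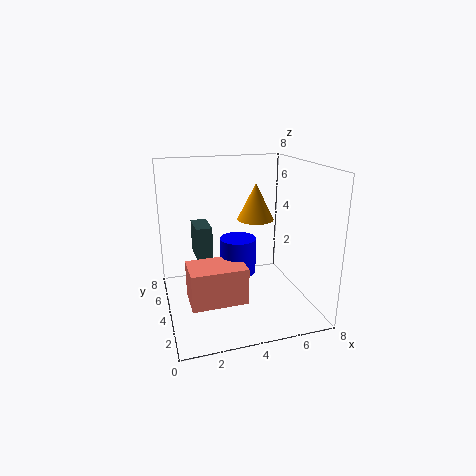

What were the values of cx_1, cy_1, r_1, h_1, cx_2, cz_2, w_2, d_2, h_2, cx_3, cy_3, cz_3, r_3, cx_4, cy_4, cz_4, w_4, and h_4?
cx_1 = 5
cy_1 = 4
r_1 = 1
h_1 = 2
cx_2 = 1
cz_2 = 1
w_2 = 3
d_2 = 2
h_2 = 2
cx_3 = 4
cy_3 = 4
cz_3 = 2
r_3 = 1
cx_4 = 2
cy_4 = 6
cz_4 = 2
w_4 = 1
h_4 = 2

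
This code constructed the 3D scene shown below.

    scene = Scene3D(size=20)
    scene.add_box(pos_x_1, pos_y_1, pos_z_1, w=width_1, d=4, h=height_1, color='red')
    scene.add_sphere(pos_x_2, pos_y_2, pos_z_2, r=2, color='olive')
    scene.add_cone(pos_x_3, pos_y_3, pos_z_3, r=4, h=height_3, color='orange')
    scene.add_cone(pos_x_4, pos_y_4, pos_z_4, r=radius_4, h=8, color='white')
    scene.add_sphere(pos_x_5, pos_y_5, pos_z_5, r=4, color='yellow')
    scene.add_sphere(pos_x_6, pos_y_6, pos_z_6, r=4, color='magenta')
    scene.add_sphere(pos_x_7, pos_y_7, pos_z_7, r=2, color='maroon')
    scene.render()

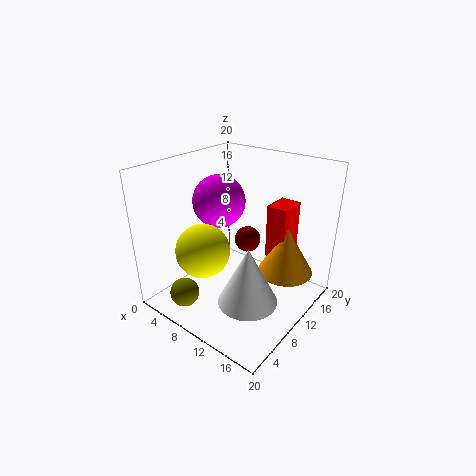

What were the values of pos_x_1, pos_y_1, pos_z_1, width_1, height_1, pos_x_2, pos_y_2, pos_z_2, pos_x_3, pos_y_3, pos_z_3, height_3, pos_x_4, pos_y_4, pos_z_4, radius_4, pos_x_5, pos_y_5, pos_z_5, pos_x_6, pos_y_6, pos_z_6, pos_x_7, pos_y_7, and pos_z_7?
pos_x_1 = 12, pos_y_1 = 14, pos_z_1 = 6, width_1 = 3, height_1 = 8, pos_x_2 = 6, pos_y_2 = 3, pos_z_2 = 3, pos_x_3 = 15, pos_y_3 = 15, pos_z_3 = 4, height_3 = 7, pos_x_4 = 14, pos_y_4 = 7, pos_z_4 = 3, radius_4 = 4, pos_x_5 = 5, pos_y_5 = 8, pos_z_5 = 7, pos_x_6 = 4, pos_y_6 = 13, pos_z_6 = 13, pos_x_7 = 8, pos_y_7 = 15, pos_z_7 = 7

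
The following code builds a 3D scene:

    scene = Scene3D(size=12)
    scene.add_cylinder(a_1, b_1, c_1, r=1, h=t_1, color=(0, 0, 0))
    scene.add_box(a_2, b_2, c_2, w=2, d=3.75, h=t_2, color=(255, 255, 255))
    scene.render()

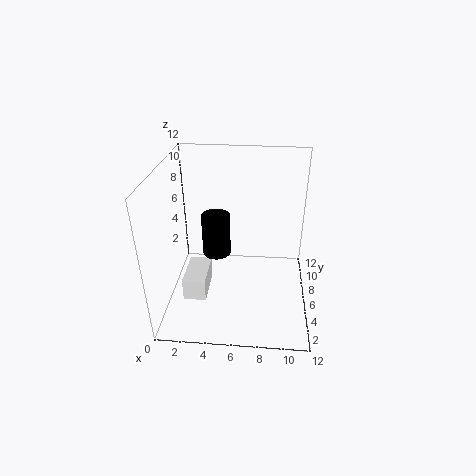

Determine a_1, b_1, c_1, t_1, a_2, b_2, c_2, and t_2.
a_1 = 4.75, b_1 = 2.75, c_1 = 6.75, t_1 = 3, a_2 = 1.25, b_2 = 4.5, c_2 = 0.25, t_2 = 2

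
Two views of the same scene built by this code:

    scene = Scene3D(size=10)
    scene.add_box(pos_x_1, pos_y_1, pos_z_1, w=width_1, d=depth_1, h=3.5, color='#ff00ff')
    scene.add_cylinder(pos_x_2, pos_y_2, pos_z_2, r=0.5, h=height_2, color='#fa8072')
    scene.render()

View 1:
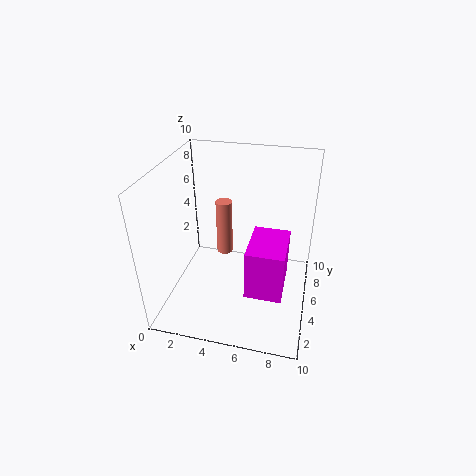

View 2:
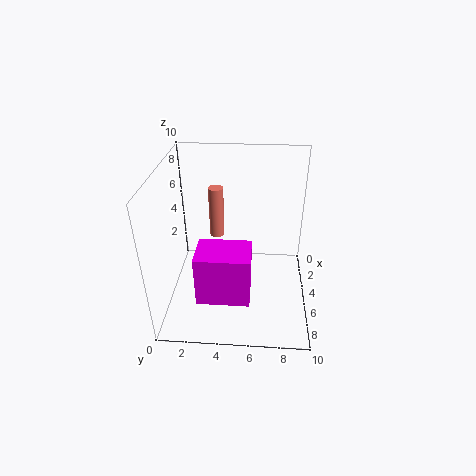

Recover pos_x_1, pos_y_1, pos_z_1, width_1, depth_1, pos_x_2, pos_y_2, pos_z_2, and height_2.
pos_x_1 = 6, pos_y_1 = 2.5, pos_z_1 = 2, width_1 = 2.5, depth_1 = 3.5, pos_x_2 = 4.5, pos_y_2 = 3.5, pos_z_2 = 5, height_2 = 3.5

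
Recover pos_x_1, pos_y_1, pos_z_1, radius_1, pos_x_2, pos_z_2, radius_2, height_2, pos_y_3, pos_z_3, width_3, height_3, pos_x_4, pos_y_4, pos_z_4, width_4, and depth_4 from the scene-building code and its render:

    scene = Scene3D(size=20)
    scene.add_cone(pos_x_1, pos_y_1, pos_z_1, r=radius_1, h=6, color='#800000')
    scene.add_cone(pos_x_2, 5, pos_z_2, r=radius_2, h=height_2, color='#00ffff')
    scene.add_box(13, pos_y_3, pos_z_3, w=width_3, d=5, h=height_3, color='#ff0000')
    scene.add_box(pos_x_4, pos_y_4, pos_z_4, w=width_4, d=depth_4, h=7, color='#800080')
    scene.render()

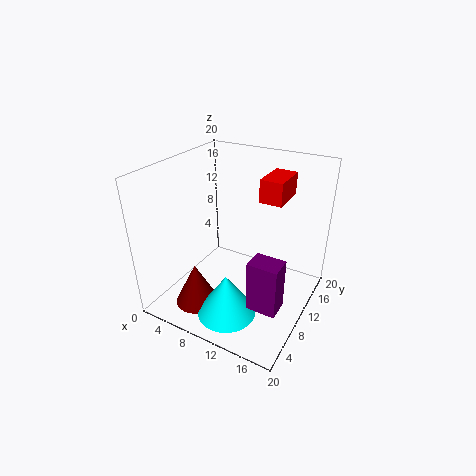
pos_x_1 = 6; pos_y_1 = 5; pos_z_1 = 1; radius_1 = 3; pos_x_2 = 11; pos_z_2 = 1; radius_2 = 4; height_2 = 6; pos_y_3 = 10; pos_z_3 = 16; width_3 = 3; height_3 = 3; pos_x_4 = 14; pos_y_4 = 5; pos_z_4 = 3; width_4 = 4; depth_4 = 3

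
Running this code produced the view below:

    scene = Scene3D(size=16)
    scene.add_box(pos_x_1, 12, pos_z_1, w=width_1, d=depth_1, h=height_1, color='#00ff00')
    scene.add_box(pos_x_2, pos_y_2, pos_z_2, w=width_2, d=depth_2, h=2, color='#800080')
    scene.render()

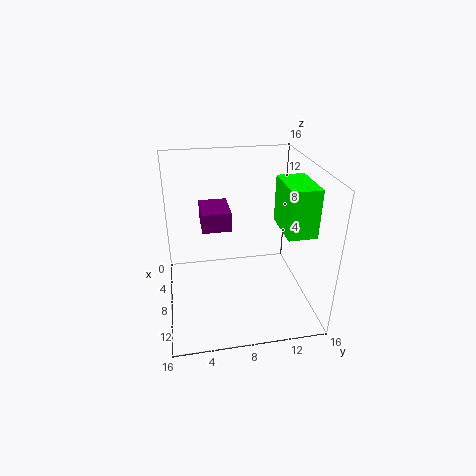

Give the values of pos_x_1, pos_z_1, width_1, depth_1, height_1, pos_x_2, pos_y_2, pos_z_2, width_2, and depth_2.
pos_x_1 = 8; pos_z_1 = 10; width_1 = 5; depth_1 = 3; height_1 = 5; pos_x_2 = 6; pos_y_2 = 4; pos_z_2 = 10; width_2 = 4; depth_2 = 3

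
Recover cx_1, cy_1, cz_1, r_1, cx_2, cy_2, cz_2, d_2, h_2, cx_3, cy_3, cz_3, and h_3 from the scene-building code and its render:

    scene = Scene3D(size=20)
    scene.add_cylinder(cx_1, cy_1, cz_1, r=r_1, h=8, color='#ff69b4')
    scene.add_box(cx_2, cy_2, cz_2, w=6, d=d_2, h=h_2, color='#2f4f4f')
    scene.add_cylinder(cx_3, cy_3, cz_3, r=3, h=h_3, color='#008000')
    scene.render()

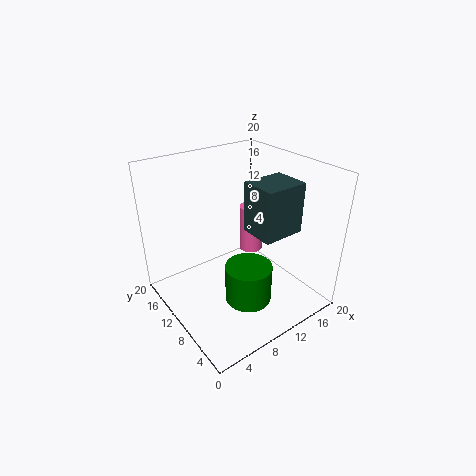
cx_1 = 18, cy_1 = 17, cz_1 = 2, r_1 = 2, cx_2 = 11, cy_2 = 5, cz_2 = 11, d_2 = 5, h_2 = 7, cx_3 = 8, cy_3 = 5, cz_3 = 4, h_3 = 5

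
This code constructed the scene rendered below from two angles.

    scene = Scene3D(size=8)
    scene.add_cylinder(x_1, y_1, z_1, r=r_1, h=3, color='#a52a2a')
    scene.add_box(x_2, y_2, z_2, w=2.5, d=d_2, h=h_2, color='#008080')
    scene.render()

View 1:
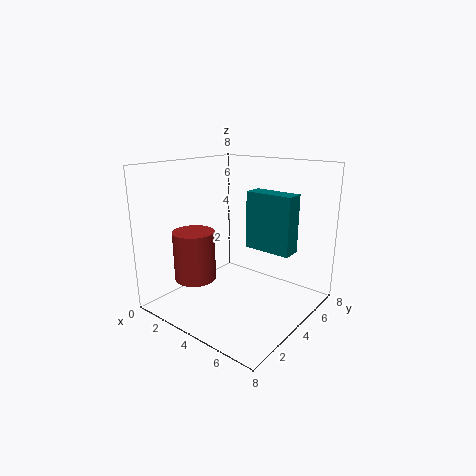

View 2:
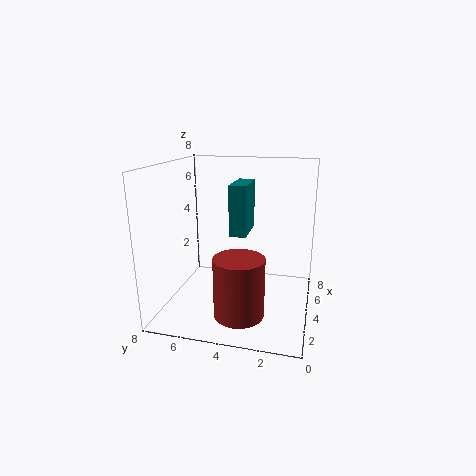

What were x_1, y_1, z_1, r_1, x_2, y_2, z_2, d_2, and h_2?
x_1 = 1.25; y_1 = 3.25; z_1 = 1; r_1 = 1.25; x_2 = 4.75; y_2 = 3.75; z_2 = 3.75; d_2 = 1; h_2 = 3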